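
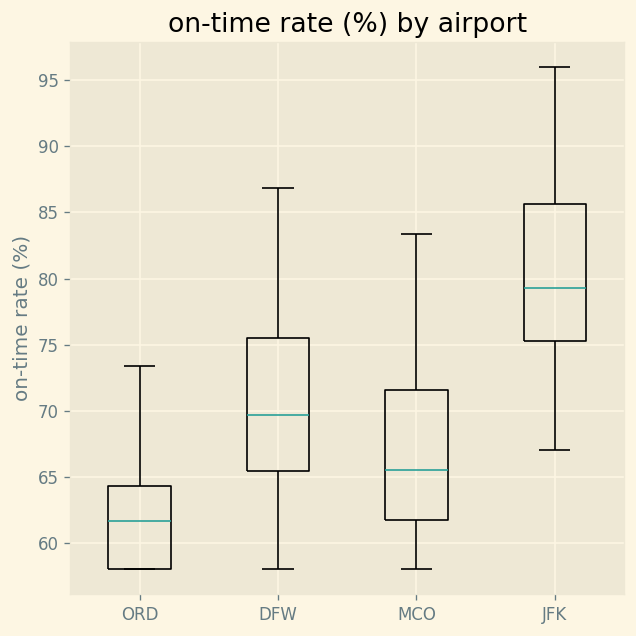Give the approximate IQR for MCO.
≈ 10

Q3 ≈ 72, Q1 ≈ 62; IQR ≈ 10.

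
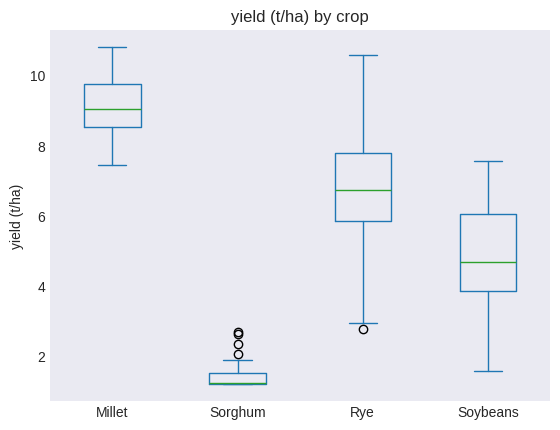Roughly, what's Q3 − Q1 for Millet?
Q3 ≈ 10, Q1 ≈ 9; IQR ≈ 1.

≈ 1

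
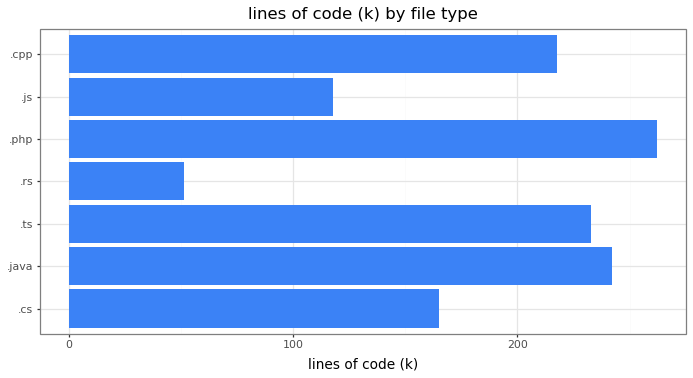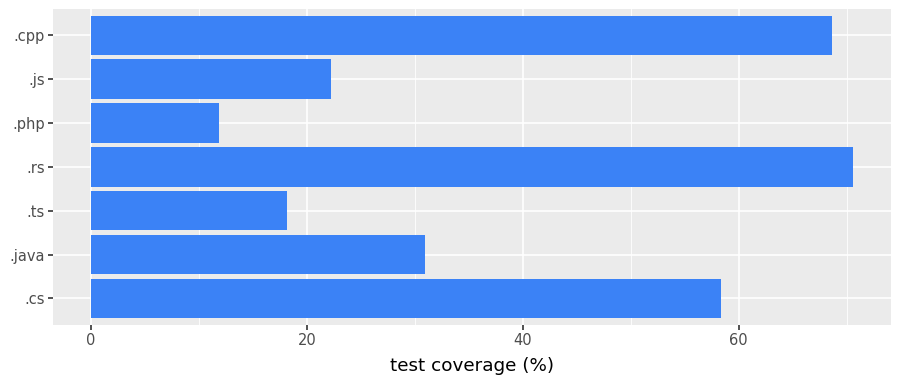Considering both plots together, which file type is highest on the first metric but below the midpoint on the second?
.php

Chart 2 median test coverage (%) ≈ 30; below-median file types: .ts, .php, .js. Among those, .php has the highest lines of code (k) (≈ 250).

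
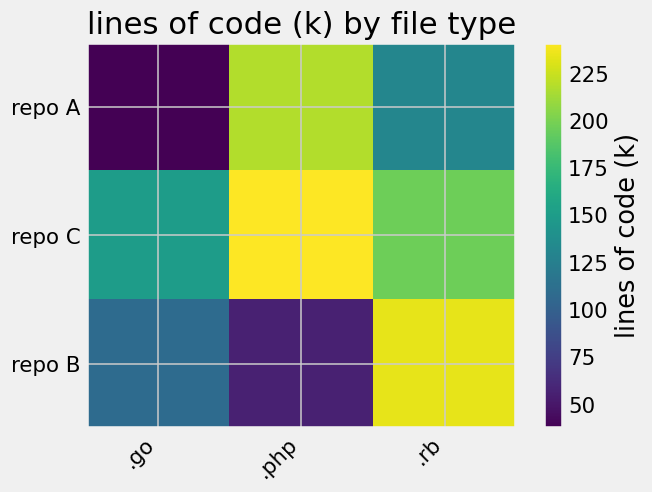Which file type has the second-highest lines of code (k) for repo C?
.rb

Top 3 for repo C: .php ≈ 240, .rb ≈ 200, .go ≈ 160.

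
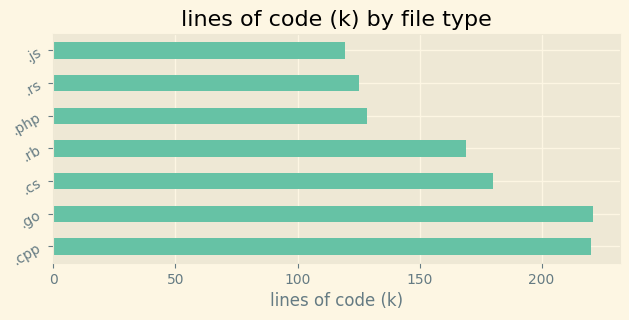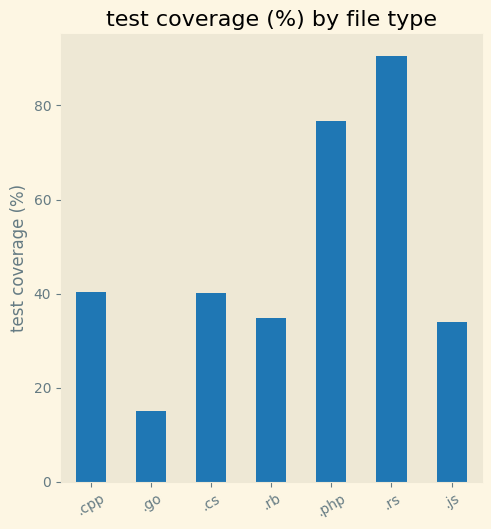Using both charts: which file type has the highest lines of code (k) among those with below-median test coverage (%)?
Chart 2 median test coverage (%) ≈ 40; below-median file types: .go, .rb, .js. Among those, .go has the highest lines of code (k) (≈ 225).

.go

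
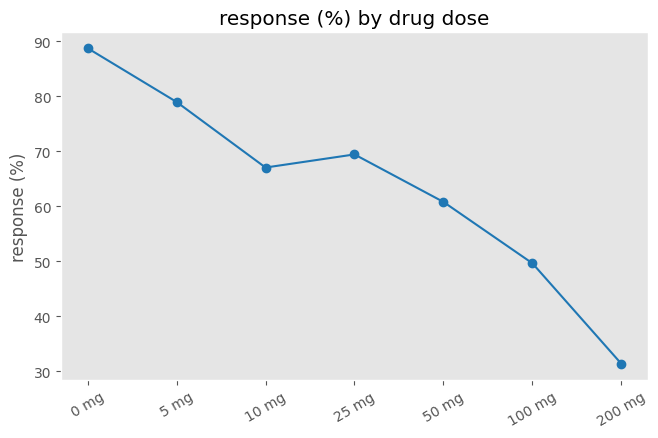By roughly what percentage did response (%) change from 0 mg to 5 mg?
≈ -11.1%

0 mg ≈ 90, 5 mg ≈ 80; (80 − 90) / 90 ≈ -11.1%.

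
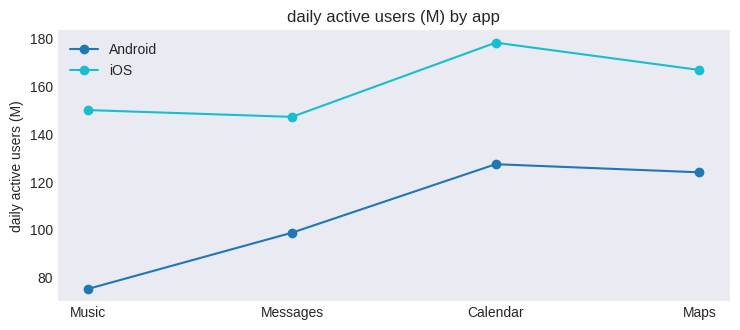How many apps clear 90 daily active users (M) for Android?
Above 90: Messages, Calendar, Maps.

3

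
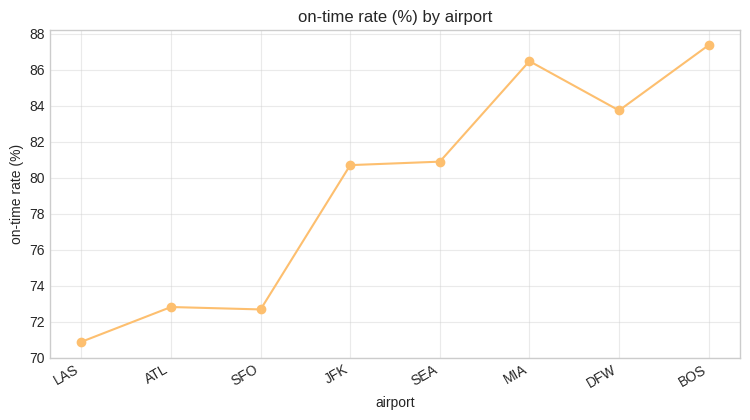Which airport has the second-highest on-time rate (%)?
Top 3: BOS ≈ 88, MIA ≈ 86, DFW ≈ 84.

MIA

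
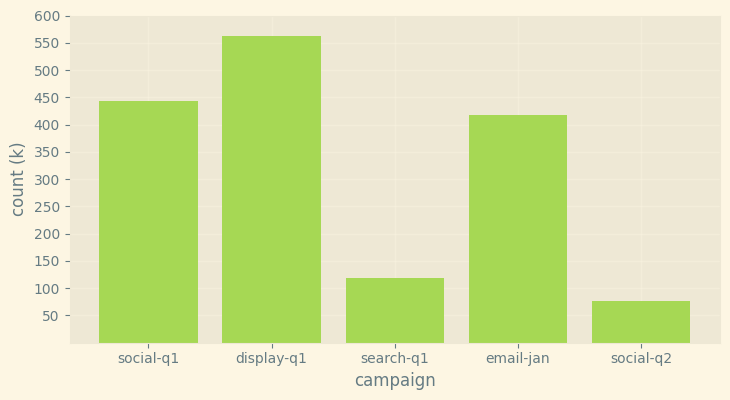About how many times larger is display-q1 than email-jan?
display-q1 ≈ 550, email-jan ≈ 400; 550/400 ≈ 1.38.

≈ 1.38×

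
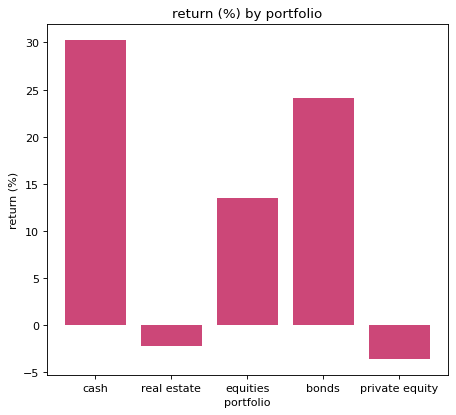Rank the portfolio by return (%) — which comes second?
Top 3: cash ≈ 30, bonds ≈ 25, equities ≈ 15.

bonds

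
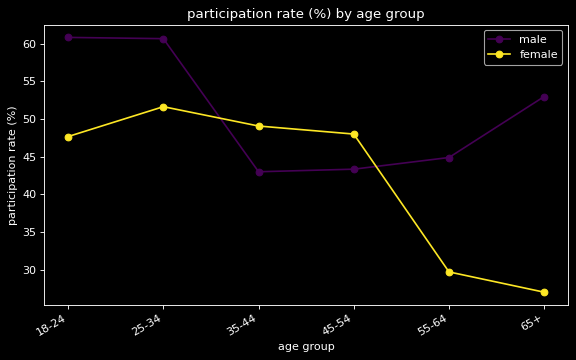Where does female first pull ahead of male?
25-34: female ≈ 50 vs male ≈ 60 (not yet); 35-44: female ≈ 50 vs male ≈ 45 (first crossover).

35-44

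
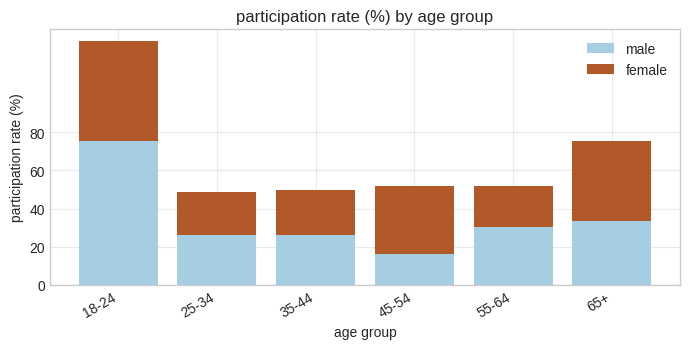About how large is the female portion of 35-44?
≈ 20

female top ≈ 40, bottom ≈ 20; segment ≈ 20.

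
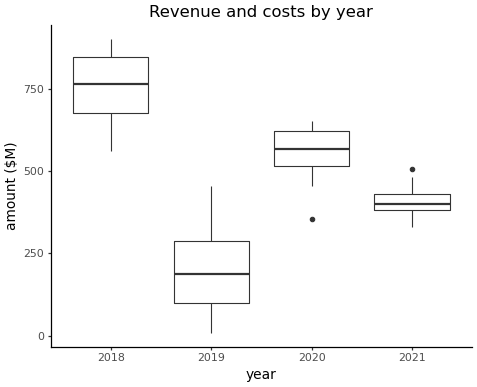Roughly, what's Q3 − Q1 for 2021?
≈ 50

Q3 ≈ 450, Q1 ≈ 400; IQR ≈ 50.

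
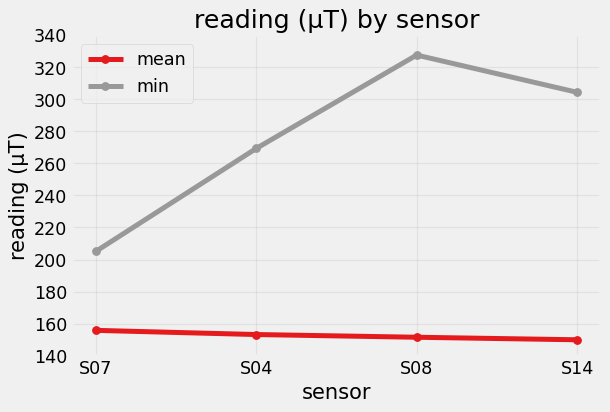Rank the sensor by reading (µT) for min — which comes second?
S14

Top 3 for min: S08 ≈ 320, S14 ≈ 300, S04 ≈ 260.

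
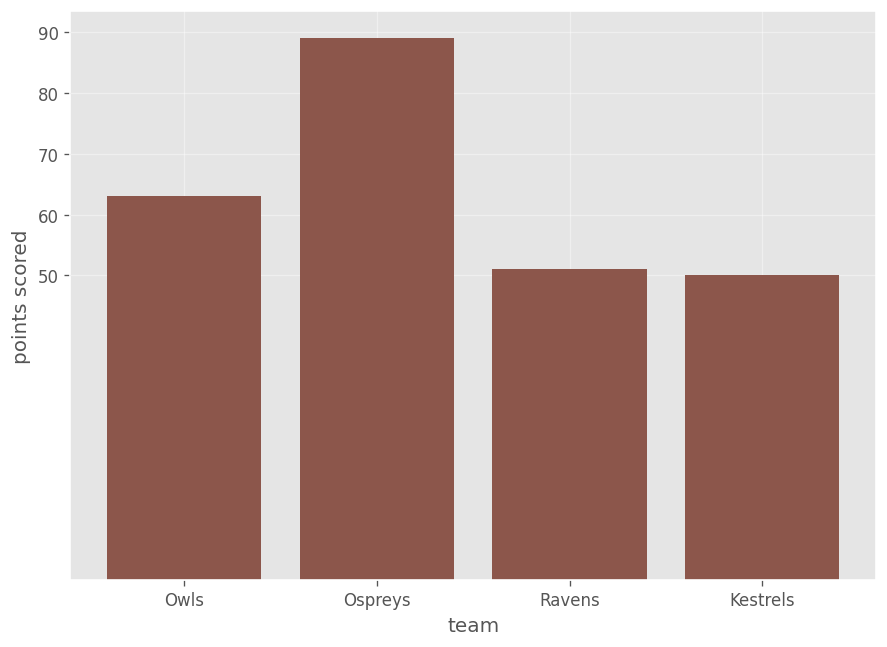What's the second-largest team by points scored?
Top 3: Ospreys ≈ 90, Owls ≈ 60, Ravens ≈ 50.

Owls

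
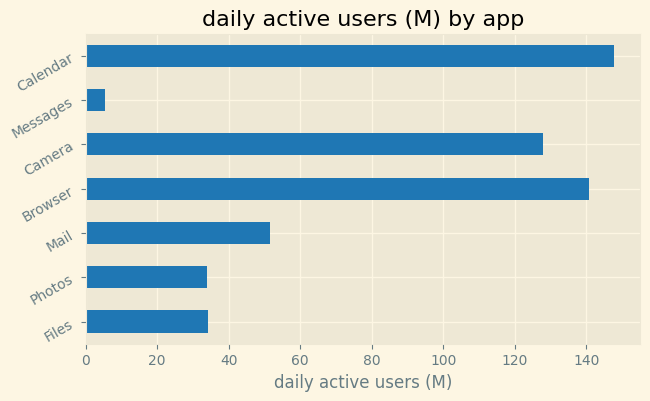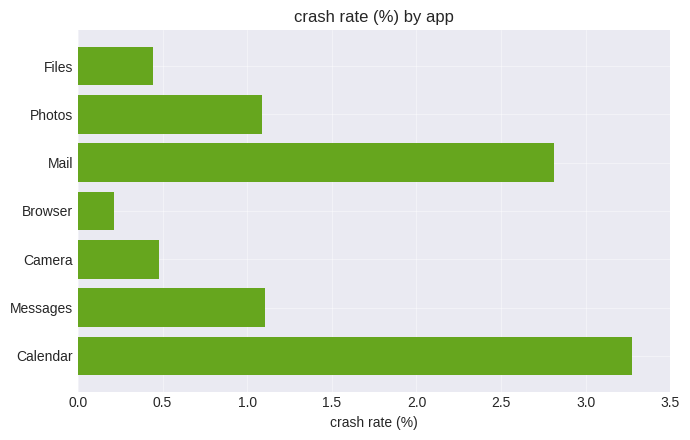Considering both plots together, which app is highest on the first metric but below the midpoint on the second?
Browser

Chart 2 median crash rate (%) ≈ 1; below-median apps: Files, Browser, Camera. Among those, Browser has the highest daily active users (M) (≈ 140).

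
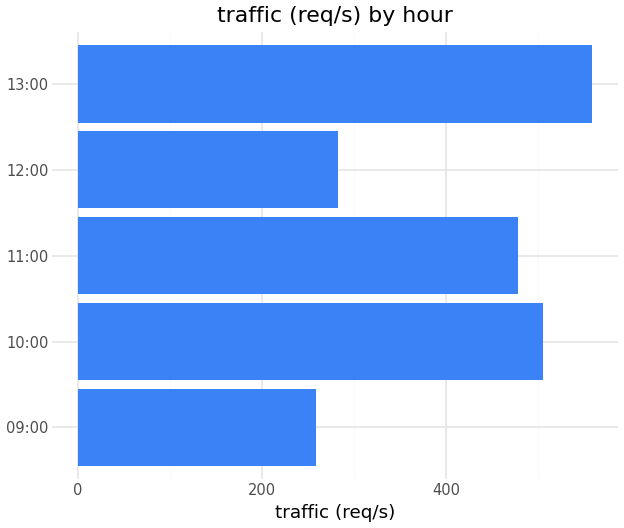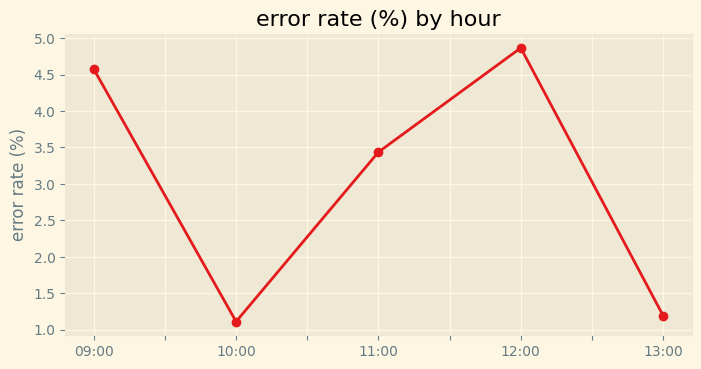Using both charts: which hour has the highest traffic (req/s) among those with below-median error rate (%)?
Chart 2 median error rate (%) ≈ 3.5; below-median hours: 10:00, 13:00. Among those, 13:00 has the highest traffic (req/s) (≈ 600).

13:00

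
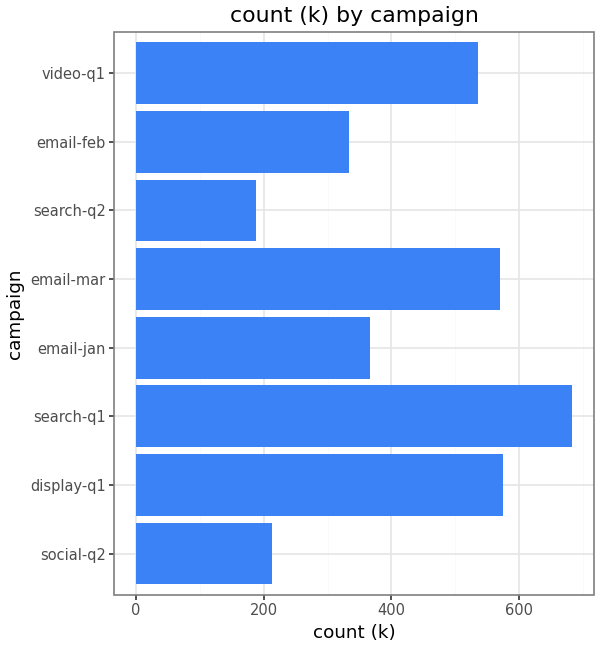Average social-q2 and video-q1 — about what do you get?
(200 + 500) / 2 ≈ 350.

≈ 350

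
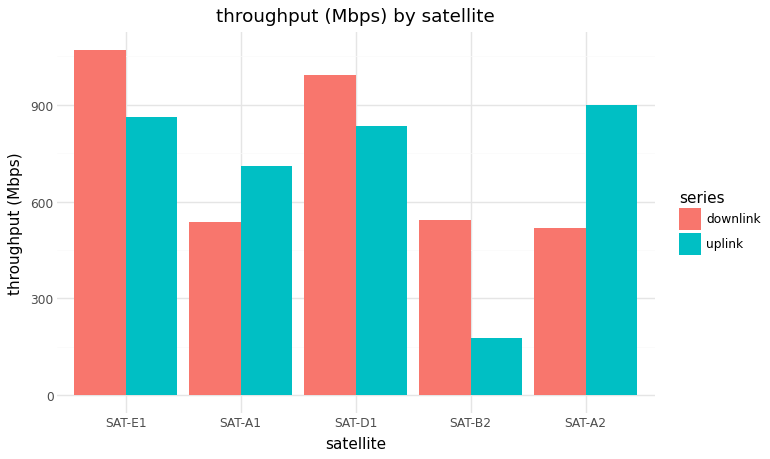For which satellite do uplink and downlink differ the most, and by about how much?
SAT-A2: uplink ≈ 900, downlink ≈ 500 → gap ≈ 400. Next-largest (SAT-B2) is only ≈ 300.

SAT-A2, ≈ 400 Mbps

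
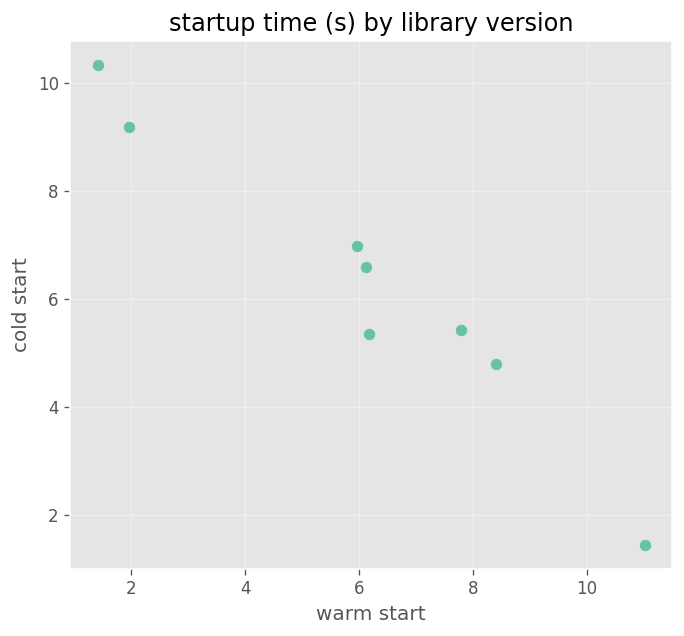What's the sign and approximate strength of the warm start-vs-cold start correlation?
Points are negatively correlated; strong (|r| ≈ 1.0).

negative, strong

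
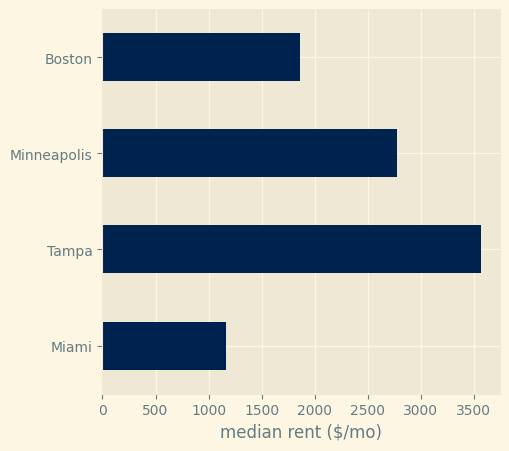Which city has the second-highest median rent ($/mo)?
Top 3: Tampa ≈ 3500, Minneapolis ≈ 3000, Boston ≈ 2000.

Minneapolis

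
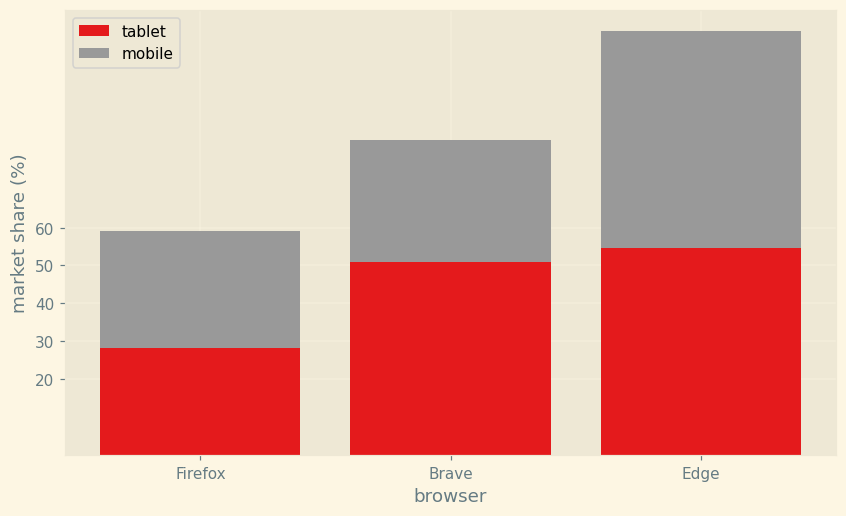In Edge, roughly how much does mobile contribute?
mobile top ≈ 110, bottom ≈ 50; segment ≈ 60.

≈ 60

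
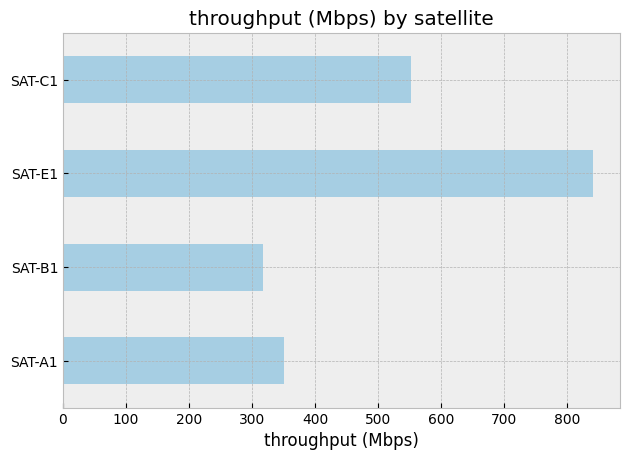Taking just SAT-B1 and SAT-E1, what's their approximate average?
≈ 550

(300 + 800) / 2 ≈ 550.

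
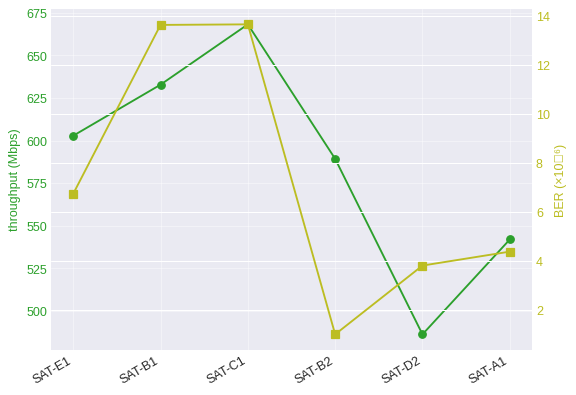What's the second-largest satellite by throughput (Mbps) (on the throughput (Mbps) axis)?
SAT-B1

Top 3 (on the throughput (Mbps) axis): SAT-C1 ≈ 660, SAT-B1 ≈ 640, SAT-E1 ≈ 600.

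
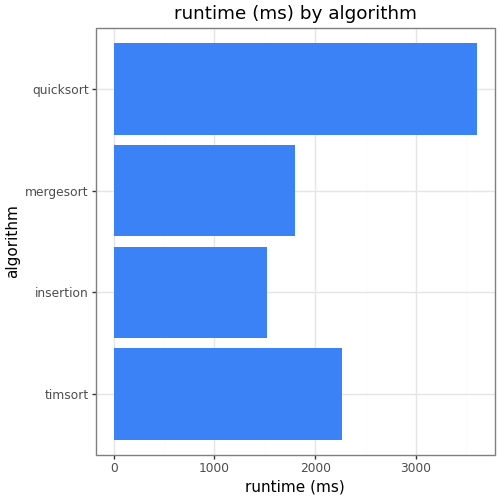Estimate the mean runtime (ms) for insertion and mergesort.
≈ 1750

(1500 + 2000) / 2 ≈ 1750.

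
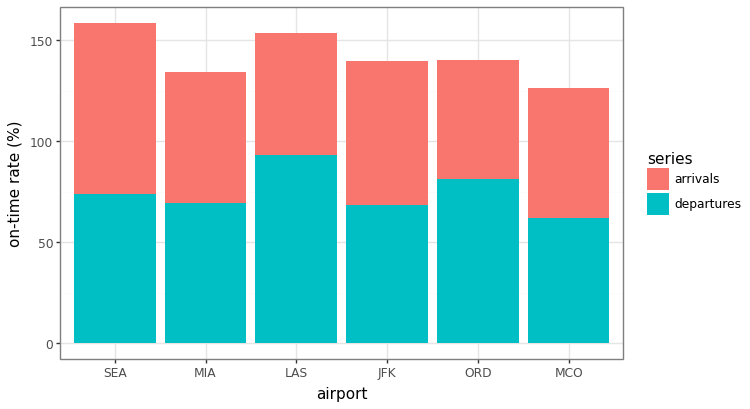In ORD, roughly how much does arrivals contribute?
arrivals top ≈ 140, bottom ≈ 80; segment ≈ 60.

≈ 60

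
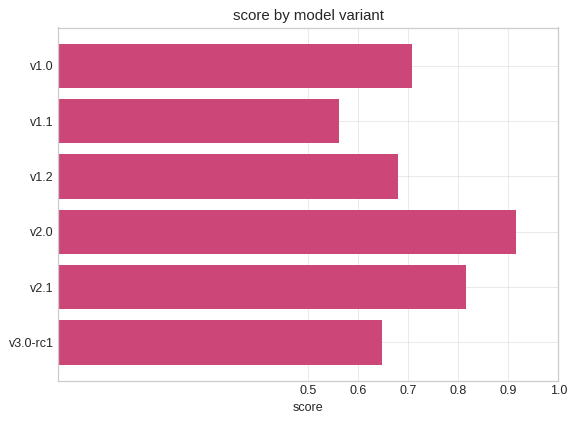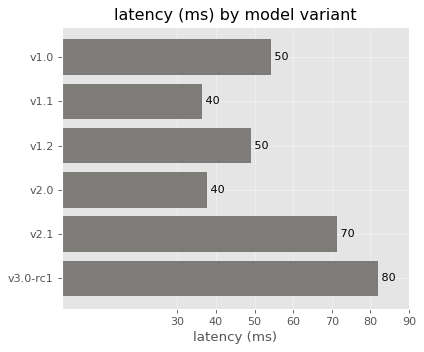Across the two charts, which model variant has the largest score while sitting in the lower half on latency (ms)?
v2.0

Chart 2 median latency (ms) ≈ 50; below-median model variants: v1.1, v1.2, v2.0. Among those, v2.0 has the highest score (≈ 0.9).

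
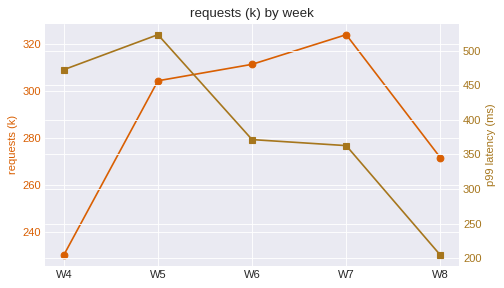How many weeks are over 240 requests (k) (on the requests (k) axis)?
4

Above 240: W5, W6, W7, W8.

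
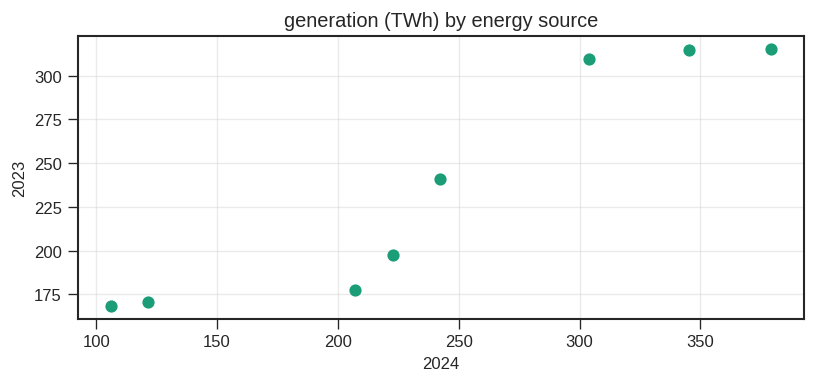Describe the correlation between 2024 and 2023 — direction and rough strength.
positive, strong

Points are positively correlated; strong (|r| ≈ 0.9).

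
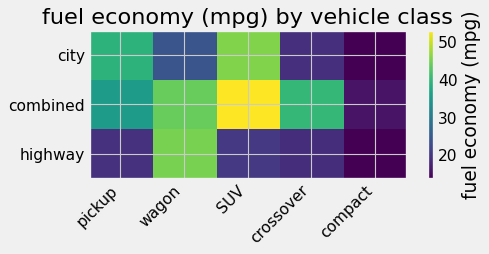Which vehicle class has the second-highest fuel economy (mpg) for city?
Top 3 for city: SUV ≈ 45, pickup ≈ 40, wagon ≈ 25.

pickup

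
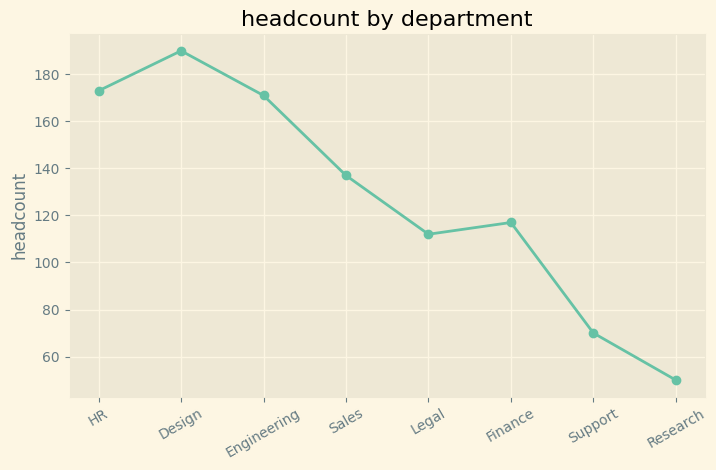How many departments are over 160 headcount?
3

Above 160: HR, Design, Engineering.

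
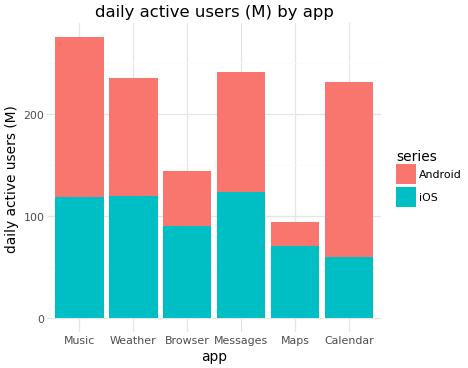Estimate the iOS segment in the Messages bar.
≈ 125

iOS top ≈ 125, bottom ≈ 0; segment ≈ 125.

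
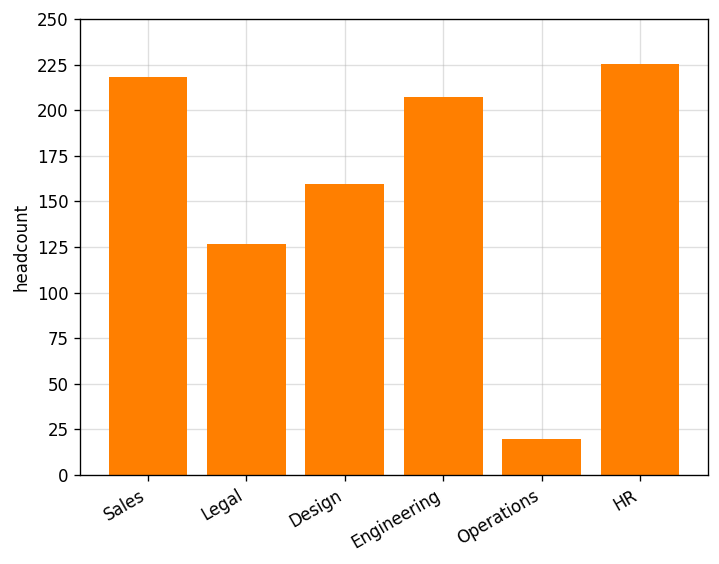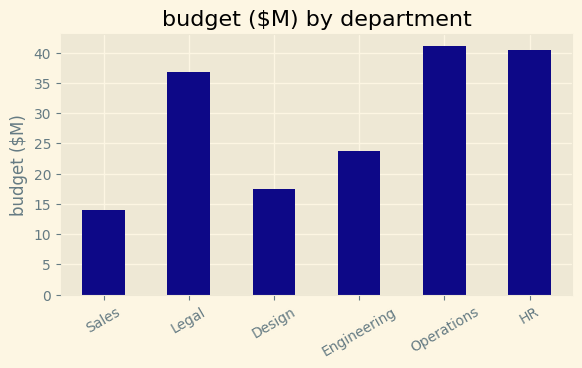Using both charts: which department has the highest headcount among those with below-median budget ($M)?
Chart 2 median budget ($M) ≈ 30; below-median departments: Sales, Design, Engineering. Among those, Sales has the highest headcount (≈ 225).

Sales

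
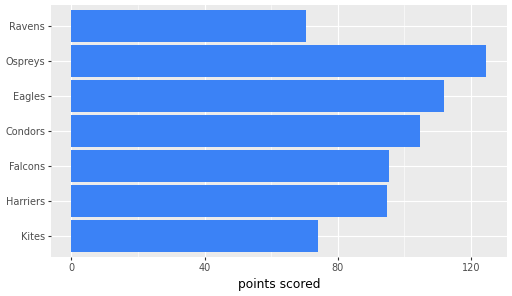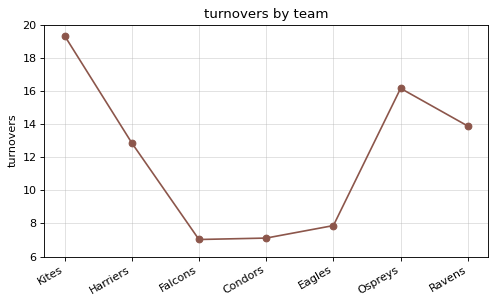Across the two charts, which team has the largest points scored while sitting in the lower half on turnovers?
Chart 2 median turnovers ≈ 12; below-median teams: Falcons, Condors, Eagles. Among those, Eagles has the highest points scored (≈ 120).

Eagles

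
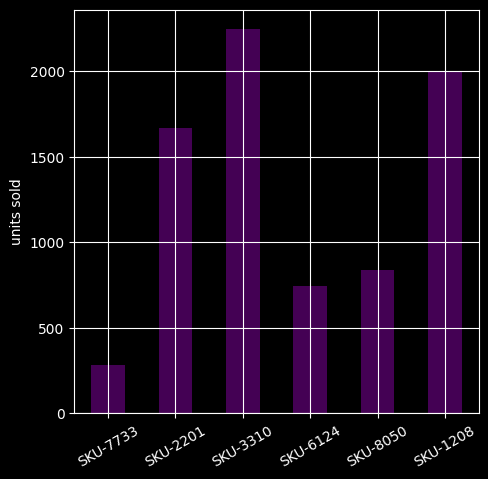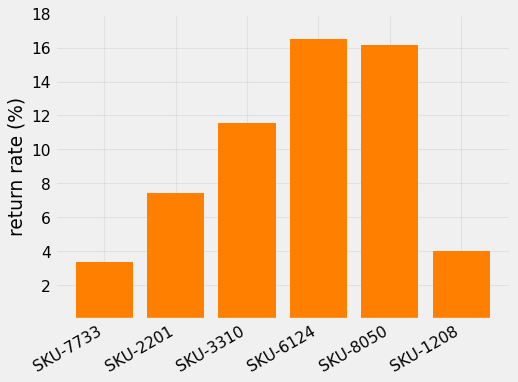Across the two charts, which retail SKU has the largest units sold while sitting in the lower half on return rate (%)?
Chart 2 median return rate (%) ≈ 10; below-median retail SKUs: SKU-7733, SKU-2201, SKU-1208. Among those, SKU-1208 has the highest units sold (≈ 2000).

SKU-1208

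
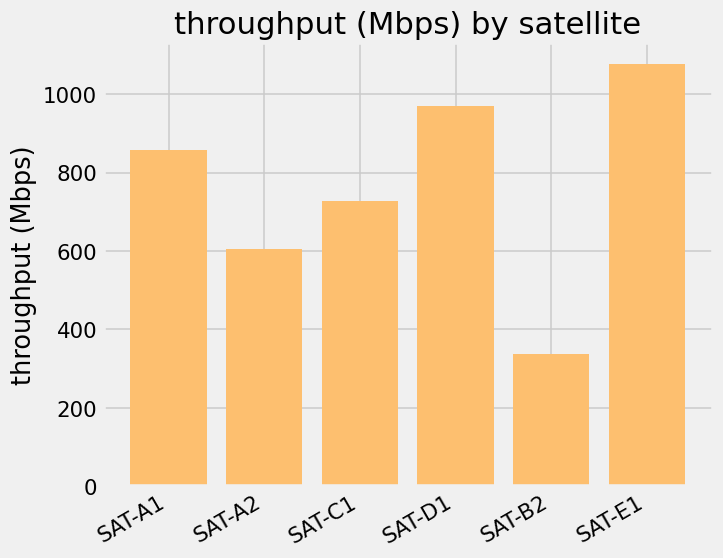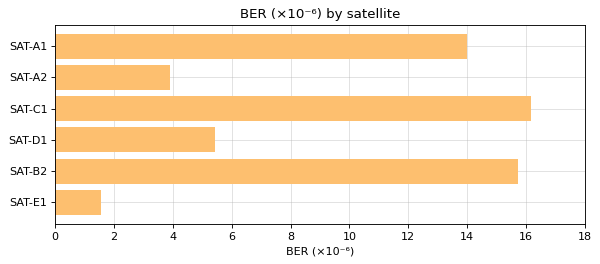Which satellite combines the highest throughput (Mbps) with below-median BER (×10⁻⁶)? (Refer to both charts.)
Chart 2 median BER (×10⁻⁶) ≈ 10; below-median satellites: SAT-A2, SAT-D1, SAT-E1. Among those, SAT-E1 has the highest throughput (Mbps) (≈ 1100).

SAT-E1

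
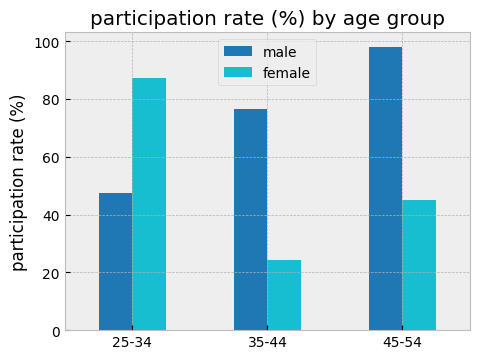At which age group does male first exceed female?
25-34: male ≈ 50 vs female ≈ 90 (not yet); 35-44: male ≈ 80 vs female ≈ 20 (first crossover).

35-44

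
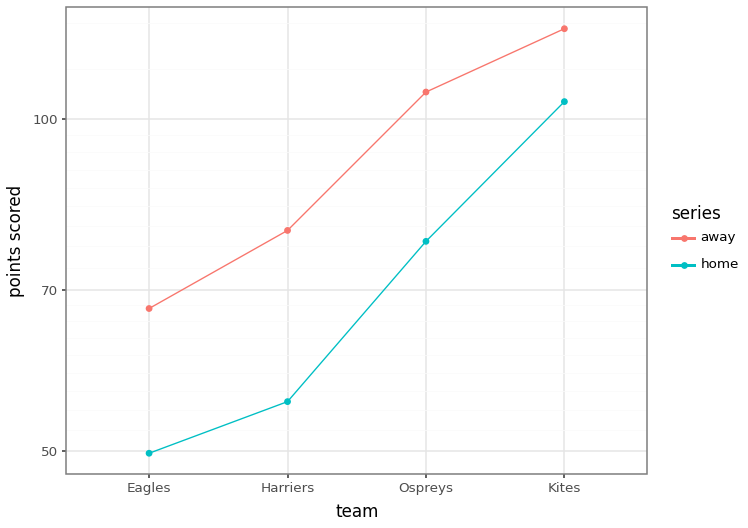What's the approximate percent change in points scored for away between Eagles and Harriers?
≈ +14.3%

Eagles ≈ 70, Harriers ≈ 80; (80 − 70) / 70 ≈ +14.3%.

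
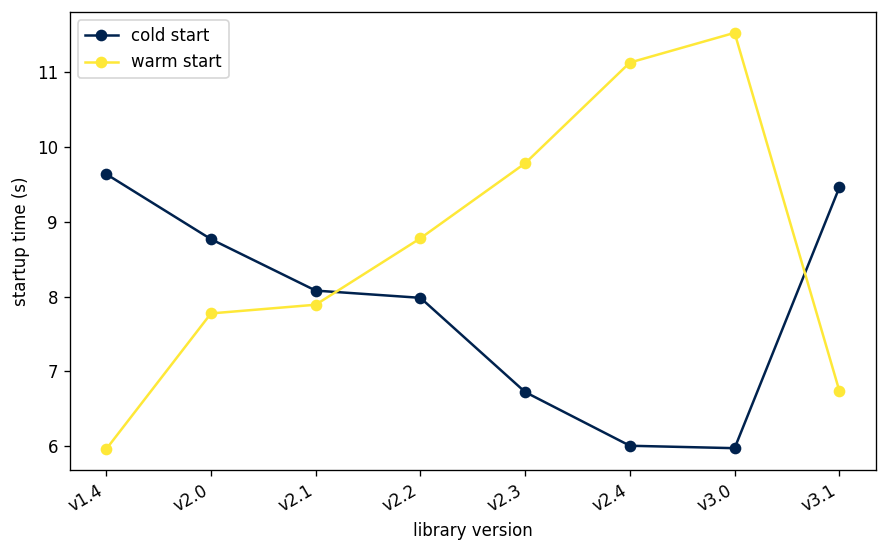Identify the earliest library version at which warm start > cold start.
v2.1: warm start ≈ 8.0 vs cold start ≈ 8.0 (not yet); v2.2: warm start ≈ 9.0 vs cold start ≈ 8.0 (first crossover).

v2.2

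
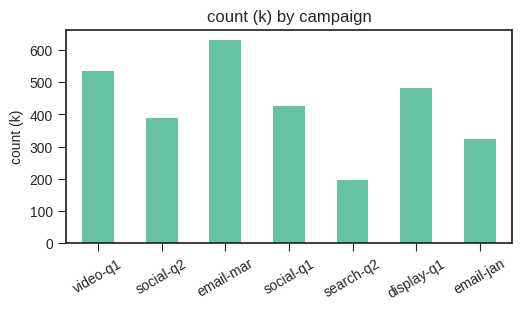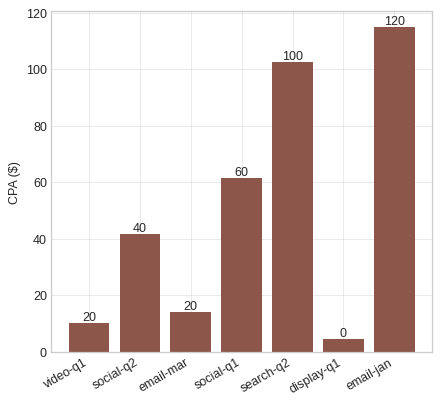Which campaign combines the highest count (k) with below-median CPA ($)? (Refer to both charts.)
email-mar

Chart 2 median CPA ($) ≈ 40; below-median campaigns: video-q1, email-mar, display-q1. Among those, email-mar has the highest count (k) (≈ 600).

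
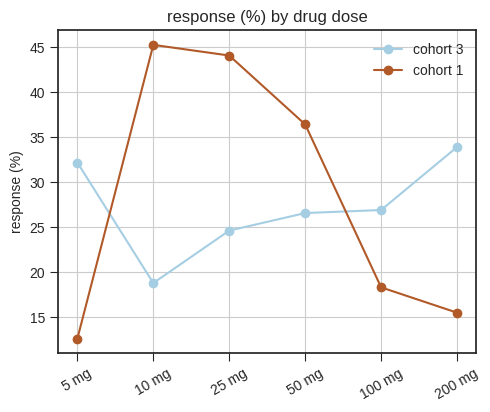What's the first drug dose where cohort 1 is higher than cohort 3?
10 mg

5 mg: cohort 1 ≈ 15 vs cohort 3 ≈ 30 (not yet); 10 mg: cohort 1 ≈ 45 vs cohort 3 ≈ 20 (first crossover).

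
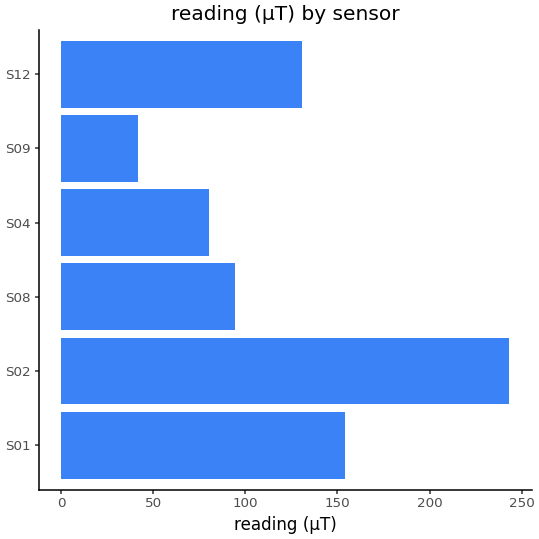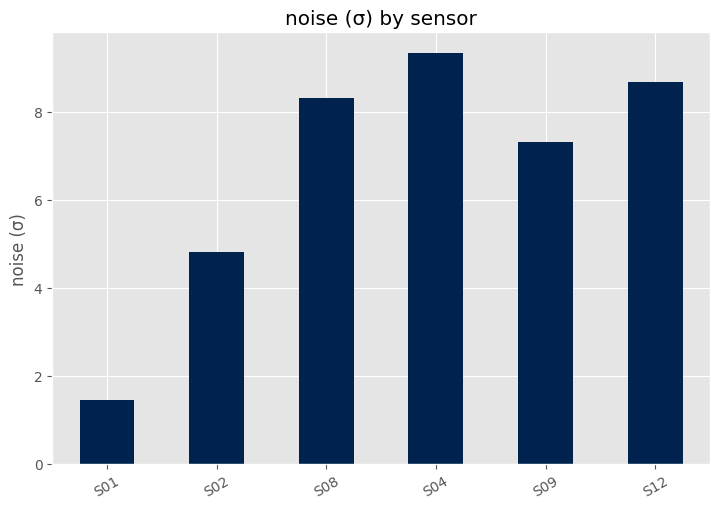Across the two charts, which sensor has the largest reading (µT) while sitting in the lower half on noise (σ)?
Chart 2 median noise (σ) ≈ 8; below-median sensors: S01, S02, S09. Among those, S02 has the highest reading (µT) (≈ 250).

S02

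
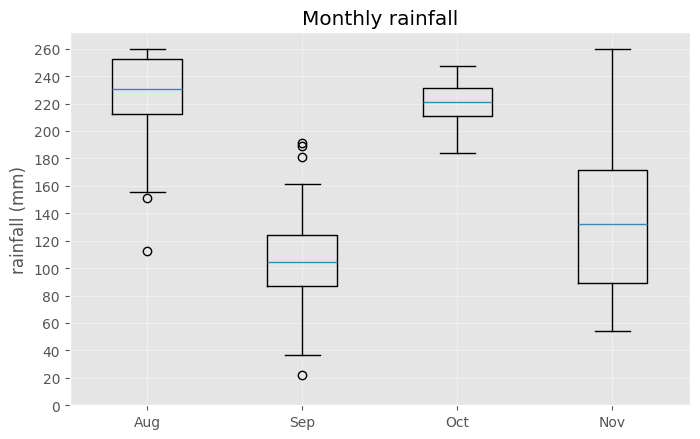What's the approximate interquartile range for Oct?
Q3 ≈ 240, Q1 ≈ 220; IQR ≈ 20.

≈ 20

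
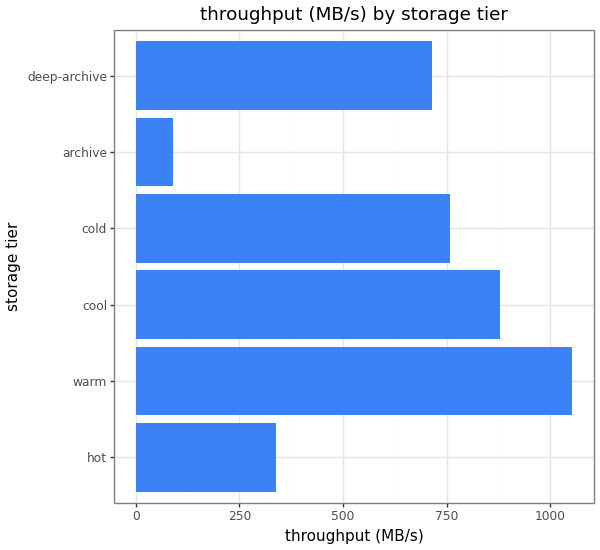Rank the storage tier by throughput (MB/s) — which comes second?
Top 3: warm ≈ 1100, cool ≈ 900, cold ≈ 800.

cool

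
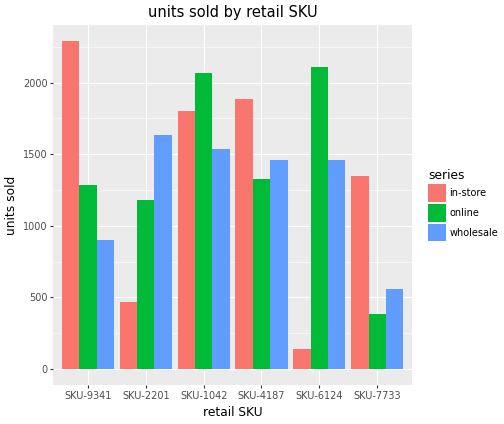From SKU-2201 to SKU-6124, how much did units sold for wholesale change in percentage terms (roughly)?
≈ -12.5%

SKU-2201 ≈ 1600, SKU-6124 ≈ 1400; (1400 − 1600) / 1600 ≈ -12.5%.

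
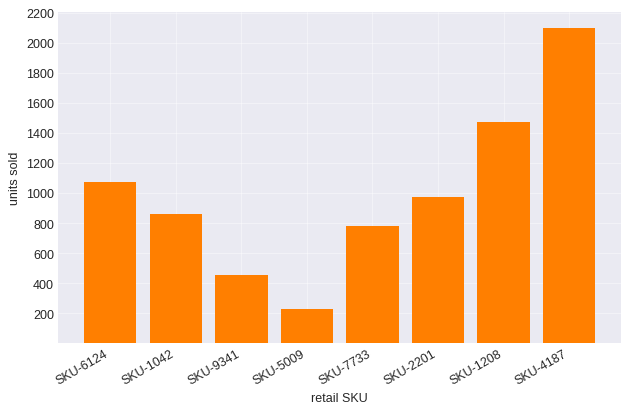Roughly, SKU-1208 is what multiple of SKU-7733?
≈ 1.75×

SKU-1208 ≈ 1400, SKU-7733 ≈ 800; 1400/800 ≈ 1.75.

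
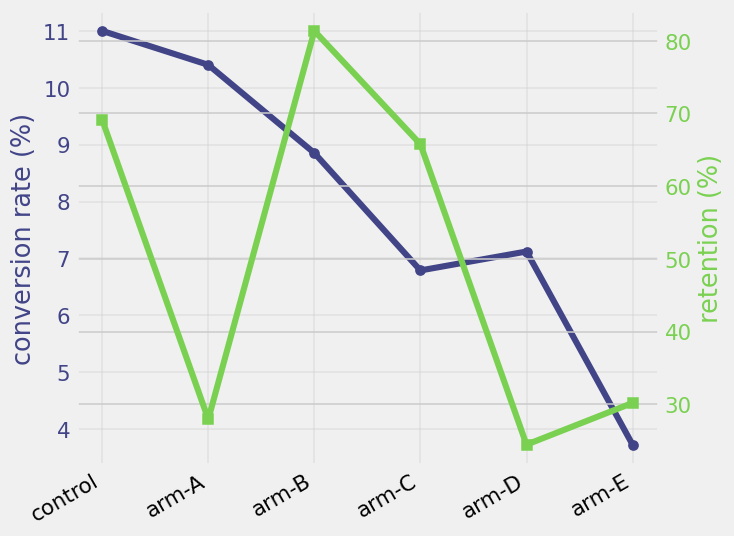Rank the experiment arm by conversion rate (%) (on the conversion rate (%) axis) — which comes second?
arm-A

Top 3 (on the conversion rate (%) axis): control ≈ 11, arm-A ≈ 10, arm-B ≈ 9.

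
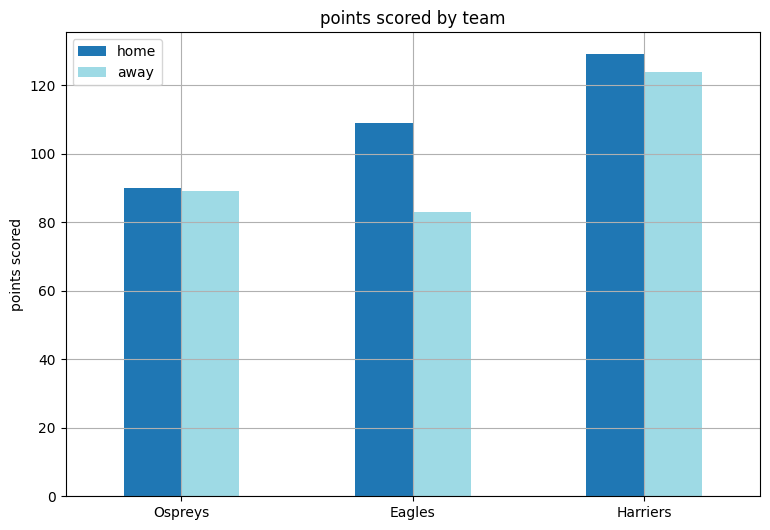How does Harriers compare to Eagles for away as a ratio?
≈ 1.5×

Harriers ≈ 120, Eagles ≈ 80; 120/80 ≈ 1.5.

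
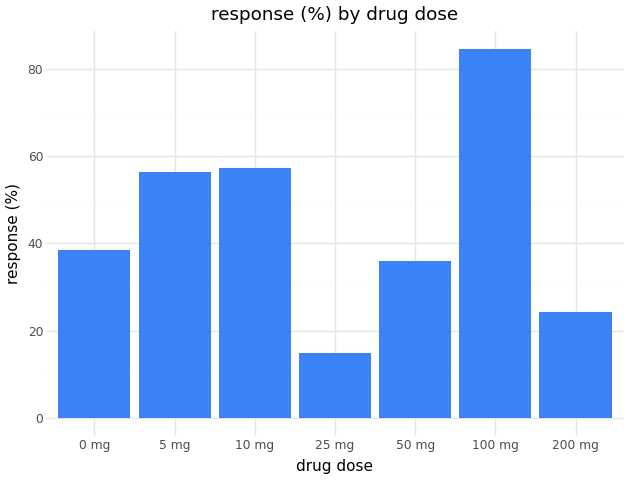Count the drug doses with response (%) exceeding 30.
5

Above 30: 0 mg, 5 mg, 10 mg, 50 mg, 100 mg.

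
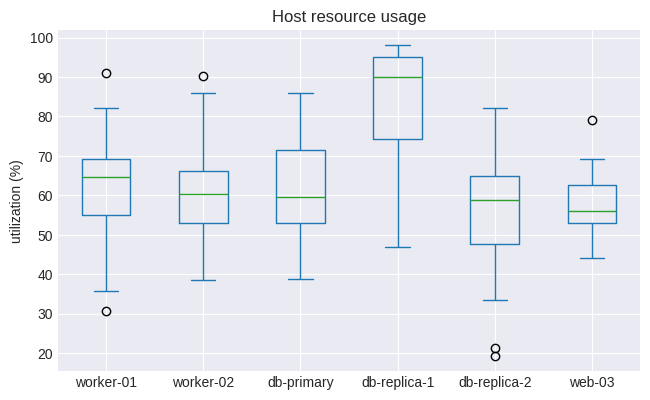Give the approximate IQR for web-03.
≈ 10

Q3 ≈ 65, Q1 ≈ 55; IQR ≈ 10.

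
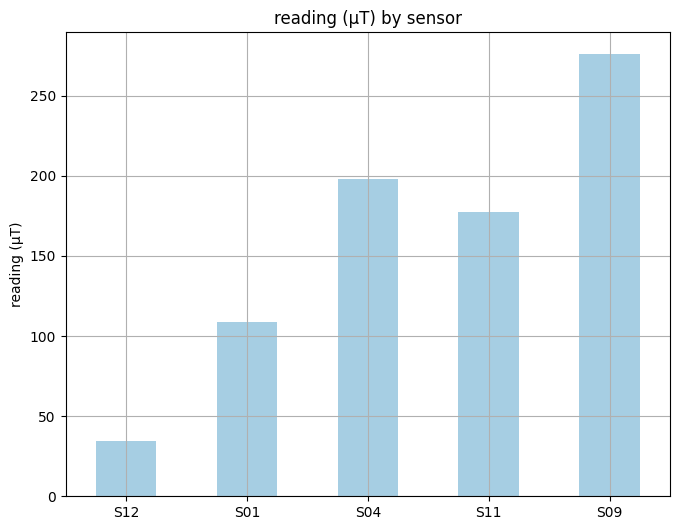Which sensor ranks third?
Top 4: S09 ≈ 275, S04 ≈ 200, S11 ≈ 175, S01 ≈ 100.

S11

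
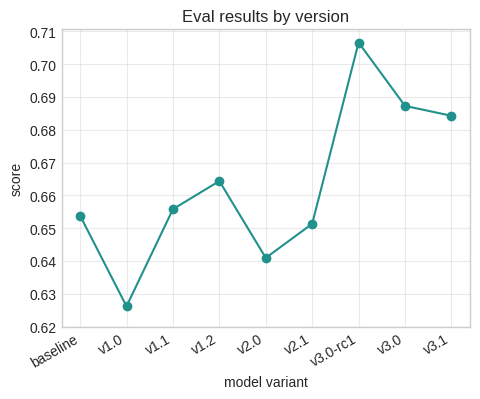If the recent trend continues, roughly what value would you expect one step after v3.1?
Last three: 0.71, 0.69, 0.68 → slope ≈ -0.015/step → next ≈ 0.665.

≈ 0.665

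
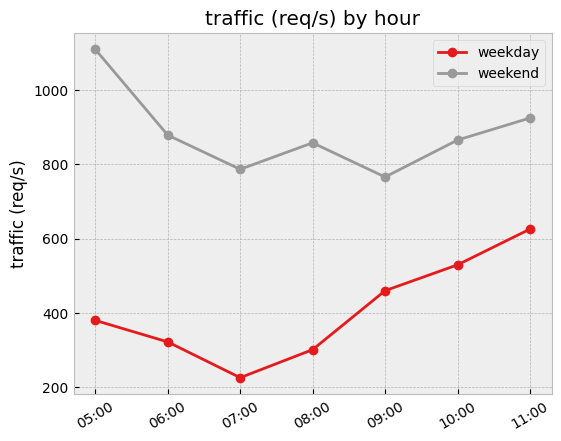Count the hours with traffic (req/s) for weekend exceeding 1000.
Above 1000: 05:00.

1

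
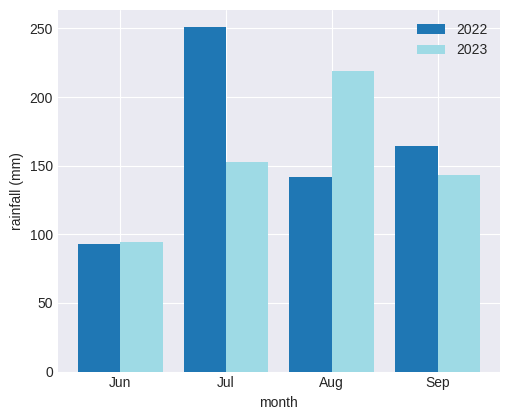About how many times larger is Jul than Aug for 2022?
≈ 1.67×

Jul ≈ 250, Aug ≈ 150; 250/150 ≈ 1.67.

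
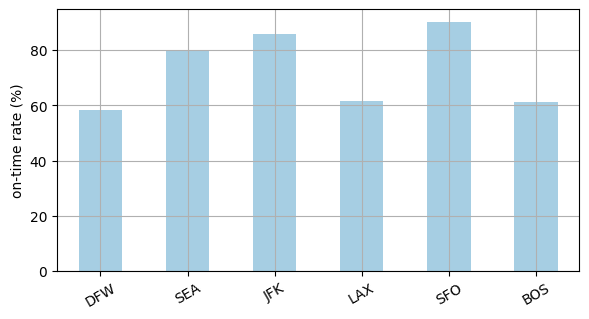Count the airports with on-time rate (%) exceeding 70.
Above 70: SEA, JFK, SFO.

3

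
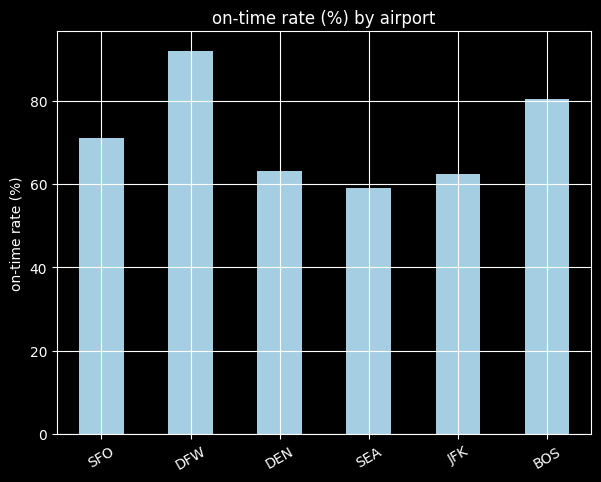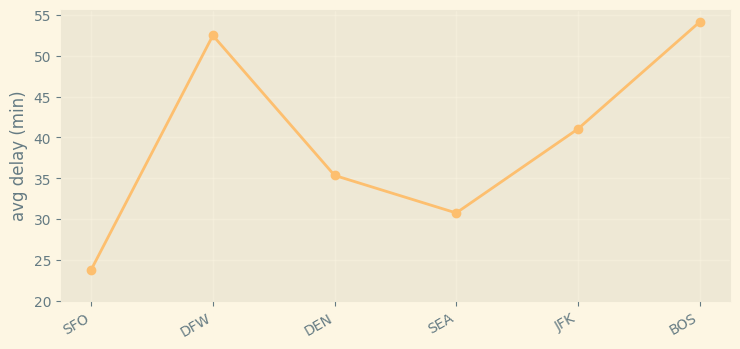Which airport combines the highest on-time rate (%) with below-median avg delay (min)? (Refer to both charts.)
Chart 2 median avg delay (min) ≈ 40; below-median airports: SFO, DEN, SEA. Among those, SFO has the highest on-time rate (%) (≈ 70).

SFO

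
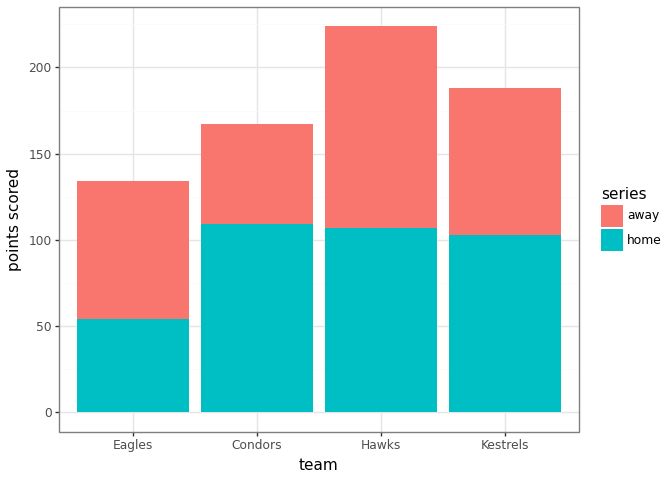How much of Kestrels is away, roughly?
≈ 80

away top ≈ 180, bottom ≈ 100; segment ≈ 80.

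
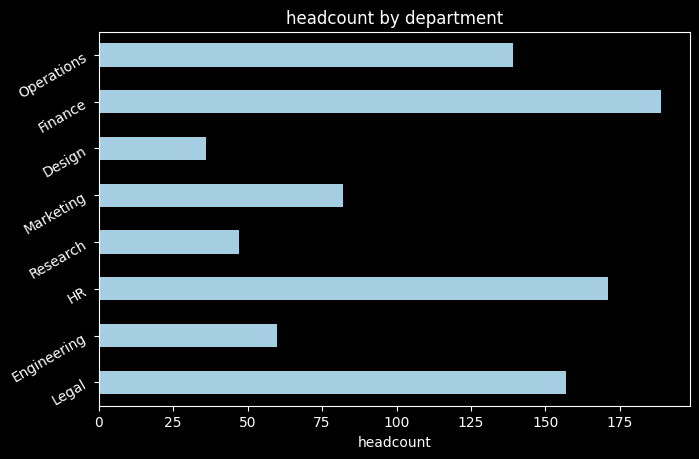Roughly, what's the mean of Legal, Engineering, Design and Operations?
(160 + 60 + 40 + 140) / 4 ≈ 100.

≈ 100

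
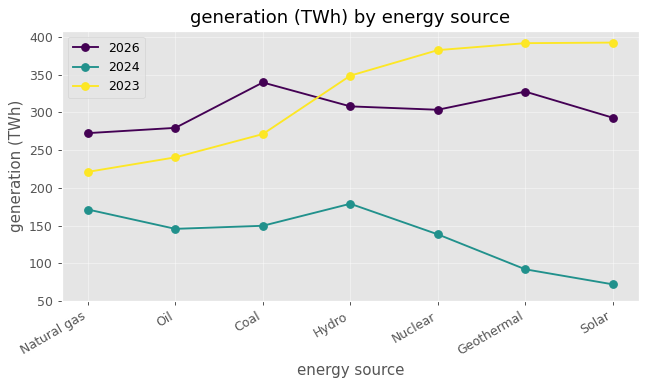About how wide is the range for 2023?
Max Solar ≈ 400, min Natural gas ≈ 200; range ≈ 200.

≈ 200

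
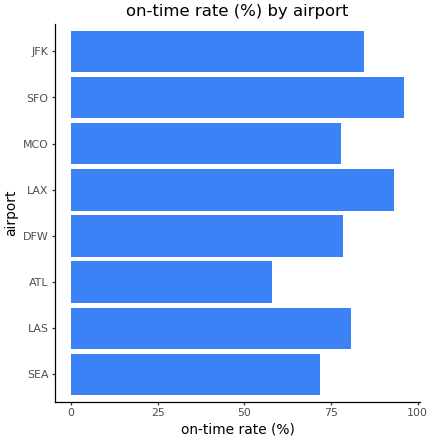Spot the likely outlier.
ATL

ATL ≈ 60; the rest sit between ≈ 70 and ≈ 100.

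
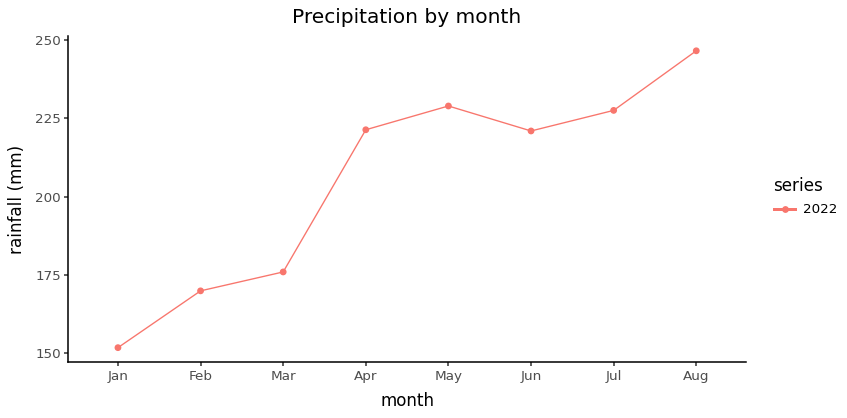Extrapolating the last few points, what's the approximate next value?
≈ 265

Last three: 220, 230, 250 → slope ≈ 15/step → next ≈ 265.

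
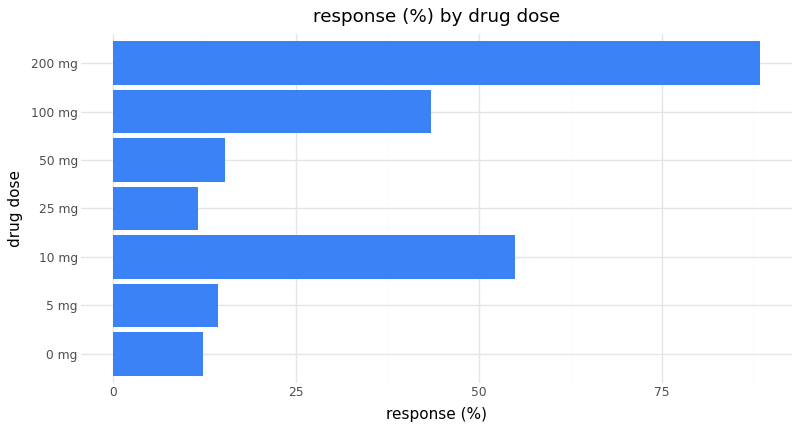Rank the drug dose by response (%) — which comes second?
10 mg

Top 3: 200 mg ≈ 90, 10 mg ≈ 50, 100 mg ≈ 40.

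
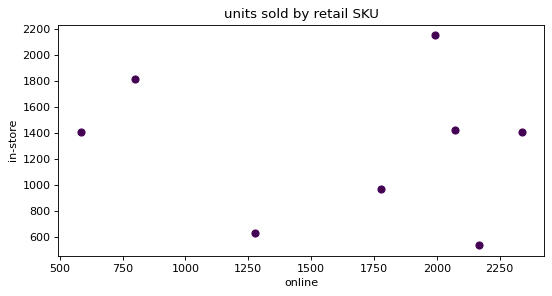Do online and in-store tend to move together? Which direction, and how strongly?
Points are roughly uncorrelated; weak (|r| ≈ 0.1).

no clear correlation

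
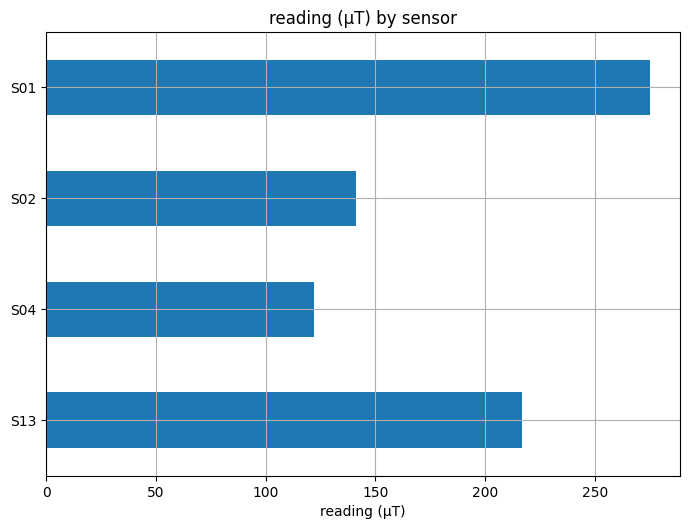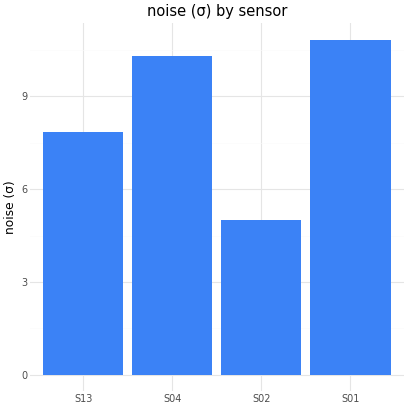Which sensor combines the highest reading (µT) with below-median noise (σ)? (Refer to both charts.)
Chart 2 median noise (σ) ≈ 9; below-median sensors: S13, S02. Among those, S13 has the highest reading (µT) (≈ 200).

S13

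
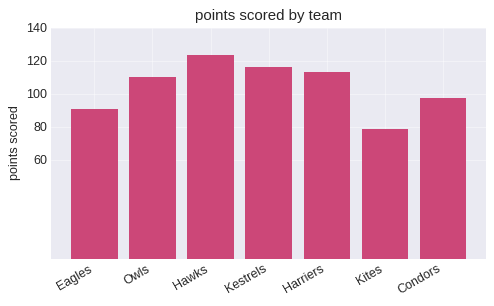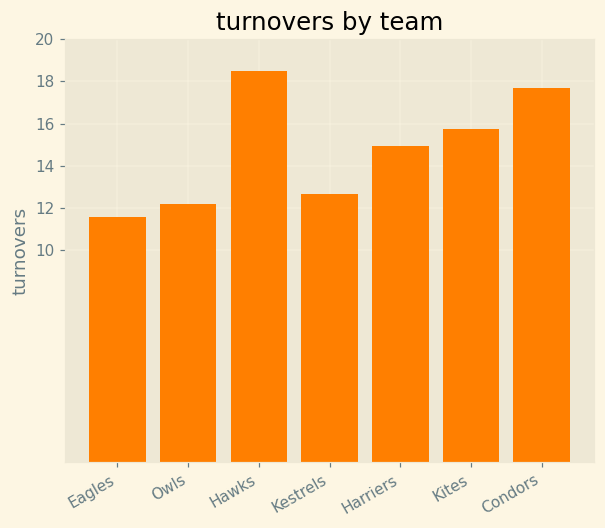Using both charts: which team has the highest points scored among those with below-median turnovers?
Kestrels

Chart 2 median turnovers ≈ 14; below-median teams: Eagles, Owls, Kestrels. Among those, Kestrels has the highest points scored (≈ 120).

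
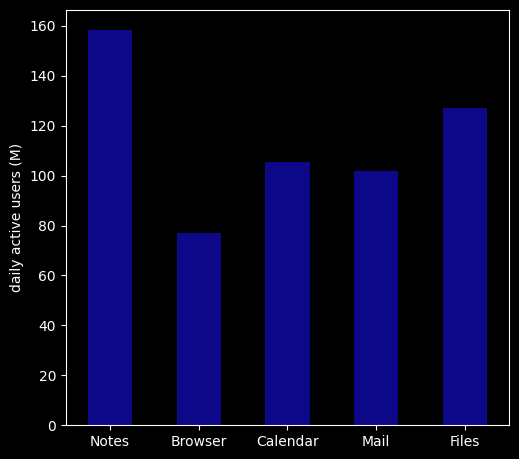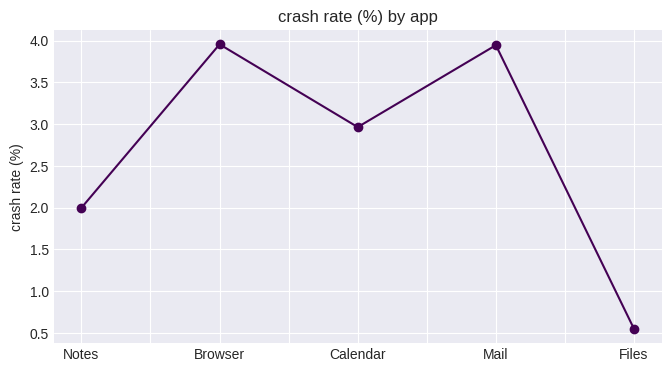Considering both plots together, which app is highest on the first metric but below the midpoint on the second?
Notes

Chart 2 median crash rate (%) ≈ 3; below-median apps: Notes, Files. Among those, Notes has the highest daily active users (M) (≈ 160).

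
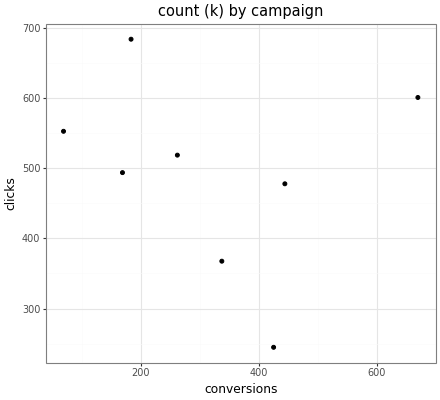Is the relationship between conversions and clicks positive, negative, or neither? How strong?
Points are roughly uncorrelated; weak (|r| ≈ 0.2).

no clear correlation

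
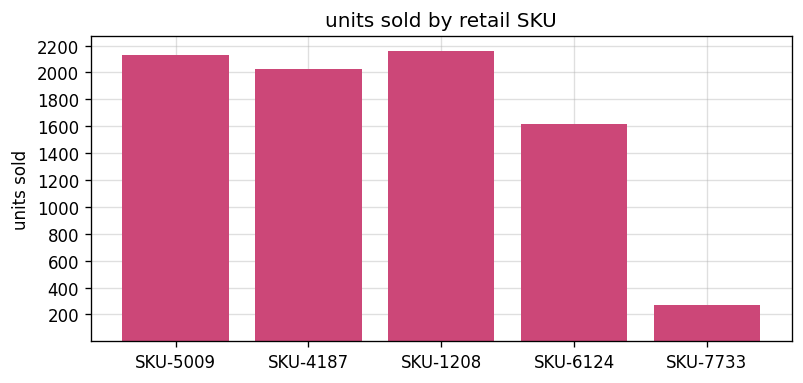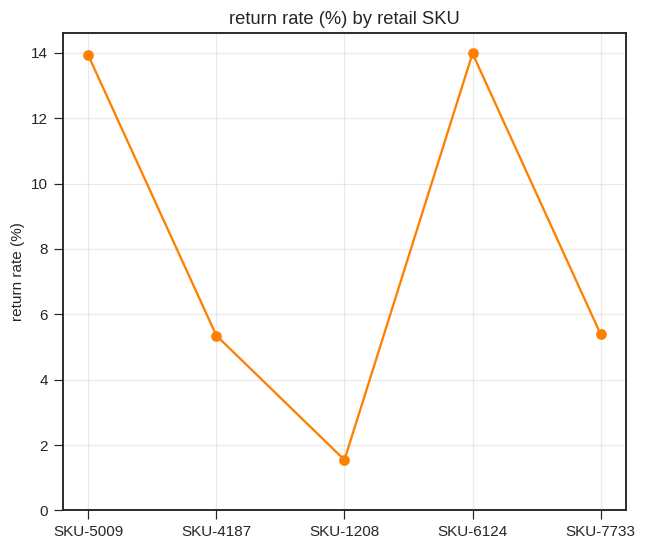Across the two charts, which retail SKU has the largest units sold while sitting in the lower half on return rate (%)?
Chart 2 median return rate (%) ≈ 6; below-median retail SKUs: SKU-4187, SKU-1208. Among those, SKU-1208 has the highest units sold (≈ 2200).

SKU-1208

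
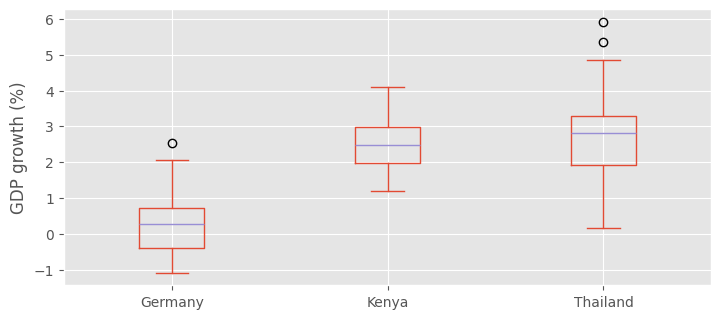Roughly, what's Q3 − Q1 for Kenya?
≈ 1.0

Q3 ≈ 3.0, Q1 ≈ 2.0; IQR ≈ 1.0.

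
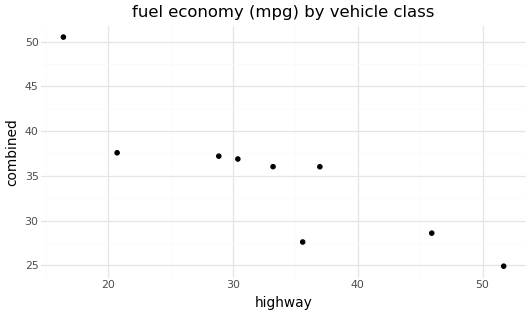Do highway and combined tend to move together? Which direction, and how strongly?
Points are negatively correlated; strong (|r| ≈ 0.9).

negative, strong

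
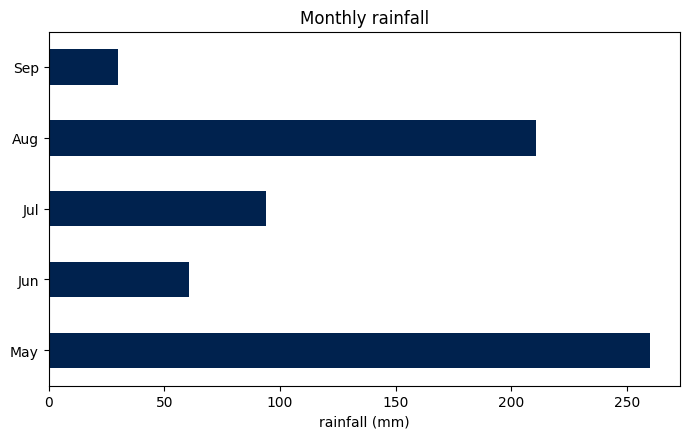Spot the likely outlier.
May ≈ 250; the rest sit between ≈ 25 and ≈ 200.

May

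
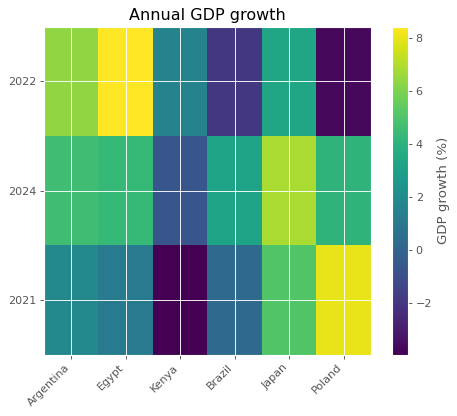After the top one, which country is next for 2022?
Argentina

Top 3 for 2022: Egypt ≈ 8, Argentina ≈ 6, Japan ≈ 4.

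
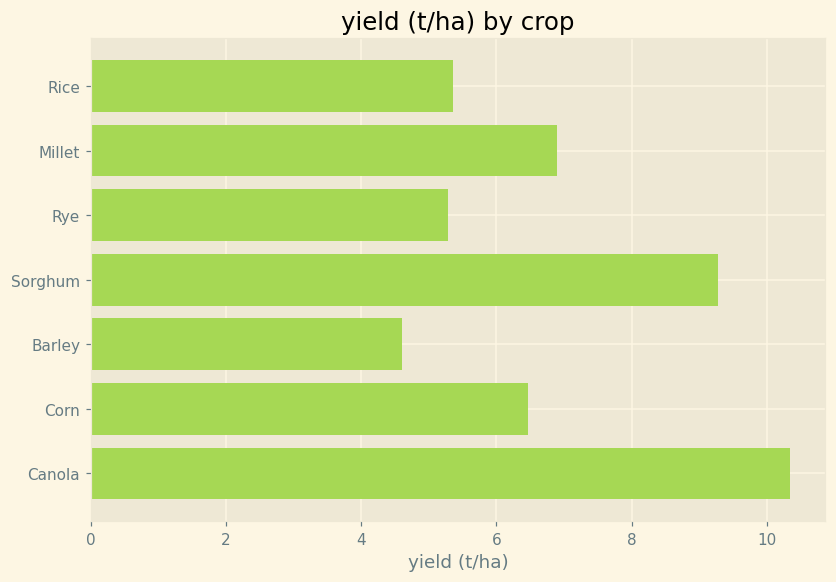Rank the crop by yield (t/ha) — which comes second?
Top 3: Canola ≈ 10, Sorghum ≈ 9, Millet ≈ 7.

Sorghum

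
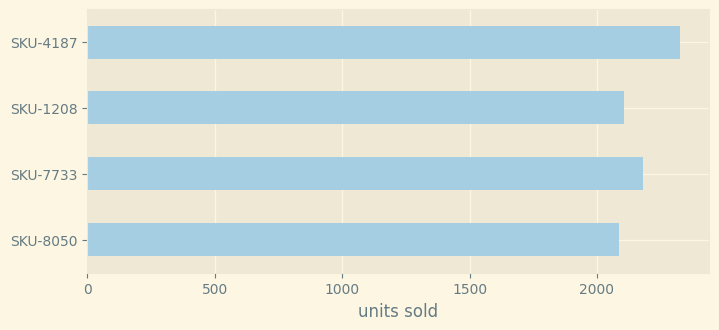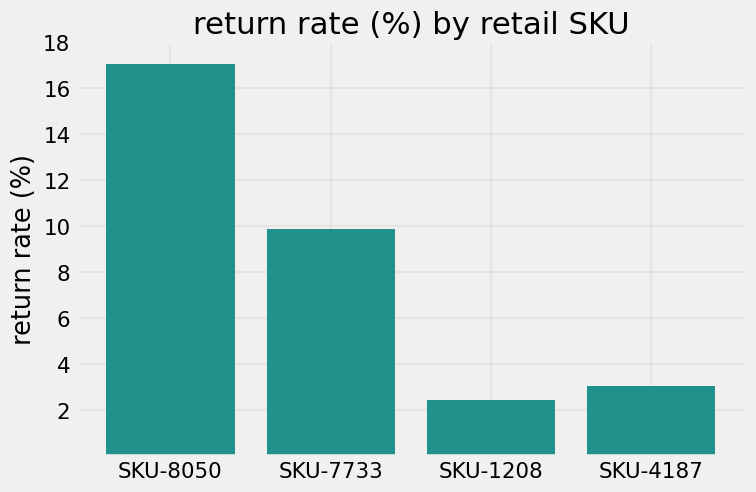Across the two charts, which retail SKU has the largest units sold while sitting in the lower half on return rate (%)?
SKU-4187

Chart 2 median return rate (%) ≈ 6; below-median retail SKUs: SKU-1208, SKU-4187. Among those, SKU-4187 has the highest units sold (≈ 2500).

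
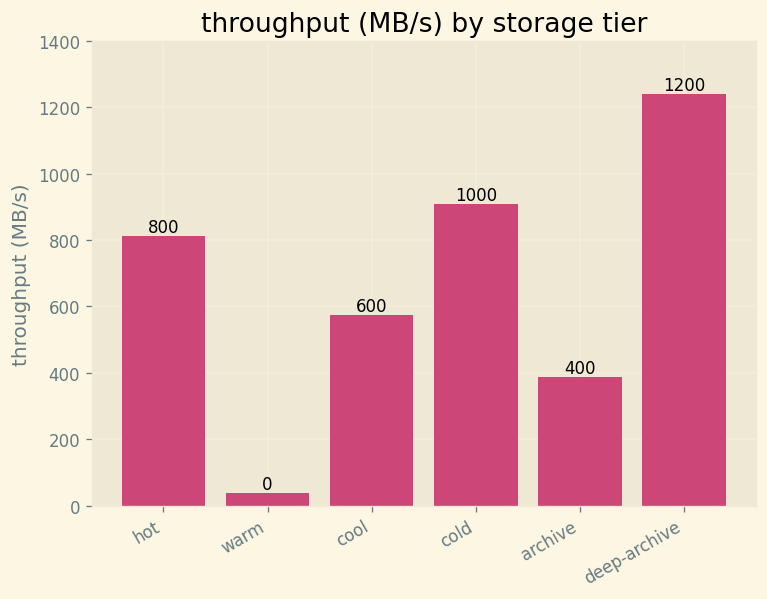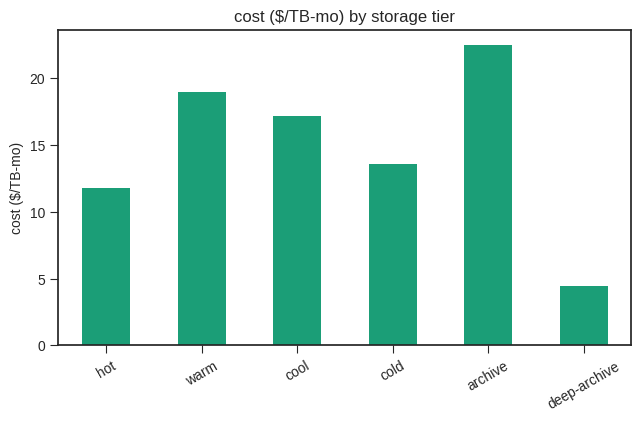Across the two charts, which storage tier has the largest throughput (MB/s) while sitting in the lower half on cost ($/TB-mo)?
deep-archive

Chart 2 median cost ($/TB-mo) ≈ 15; below-median storage tiers: hot, cold, deep-archive. Among those, deep-archive has the highest throughput (MB/s) (≈ 1200).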